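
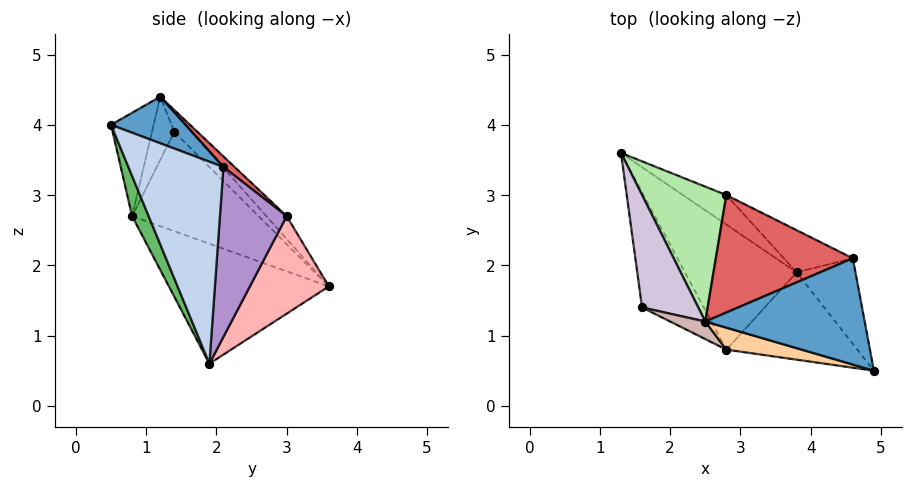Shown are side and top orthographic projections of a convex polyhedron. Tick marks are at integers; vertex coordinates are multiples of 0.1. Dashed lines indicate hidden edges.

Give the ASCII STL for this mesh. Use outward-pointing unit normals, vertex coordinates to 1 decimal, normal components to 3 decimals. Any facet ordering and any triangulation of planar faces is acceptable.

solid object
 facet normal 0.259 0.381 0.887
  outer loop
   vertex 4.6 2.1 3.4
   vertex 2.5 1.2 4.4
   vertex 4.9 0.5 4.0
  endloop
 endfacet
 facet normal 0.957 0.075 -0.279
  outer loop
   vertex 4.6 2.1 3.4
   vertex 4.9 0.5 4.0
   vertex 3.8 1.9 0.6
  endloop
 endfacet
 facet normal -0.618 -0.536 -0.575
  outer loop
   vertex 2.8 0.8 2.7
   vertex 1.3 3.6 1.7
   vertex 3.8 1.9 0.6
  endloop
 endfacet
 facet normal -0.248 -0.952 0.180
  outer loop
   vertex 2.8 0.8 2.7
   vertex 4.9 0.5 4.0
   vertex 2.5 1.2 4.4
  endloop
 endfacet
 facet normal 0.126 -0.902 -0.412
  outer loop
   vertex 2.8 0.8 2.7
   vertex 3.8 1.9 0.6
   vertex 4.9 0.5 4.0
  endloop
 endfacet
 facet normal -0.189 0.691 0.698
  outer loop
   vertex 2.8 3.0 2.7
   vertex 1.3 3.6 1.7
   vertex 2.5 1.2 4.4
  endloop
 endfacet
 facet normal 0.056 0.681 0.731
  outer loop
   vertex 2.8 3.0 2.7
   vertex 2.5 1.2 4.4
   vertex 4.6 2.1 3.4
  endloop
 endfacet
 facet normal 0.483 0.849 -0.215
  outer loop
   vertex 2.8 3.0 2.7
   vertex 3.8 1.9 0.6
   vertex 1.3 3.6 1.7
  endloop
 endfacet
 facet normal 0.500 0.842 -0.203
  outer loop
   vertex 2.8 3.0 2.7
   vertex 4.6 2.1 3.4
   vertex 3.8 1.9 0.6
  endloop
 endfacet
 facet normal -0.241 0.670 0.702
  outer loop
   vertex 1.6 1.4 3.9
   vertex 2.5 1.2 4.4
   vertex 1.3 3.6 1.7
  endloop
 endfacet
 facet normal -0.714 -0.541 -0.444
  outer loop
   vertex 1.6 1.4 3.9
   vertex 1.3 3.6 1.7
   vertex 2.8 0.8 2.7
  endloop
 endfacet
 facet normal -0.302 -0.939 0.168
  outer loop
   vertex 1.6 1.4 3.9
   vertex 2.8 0.8 2.7
   vertex 2.5 1.2 4.4
  endloop
 endfacet
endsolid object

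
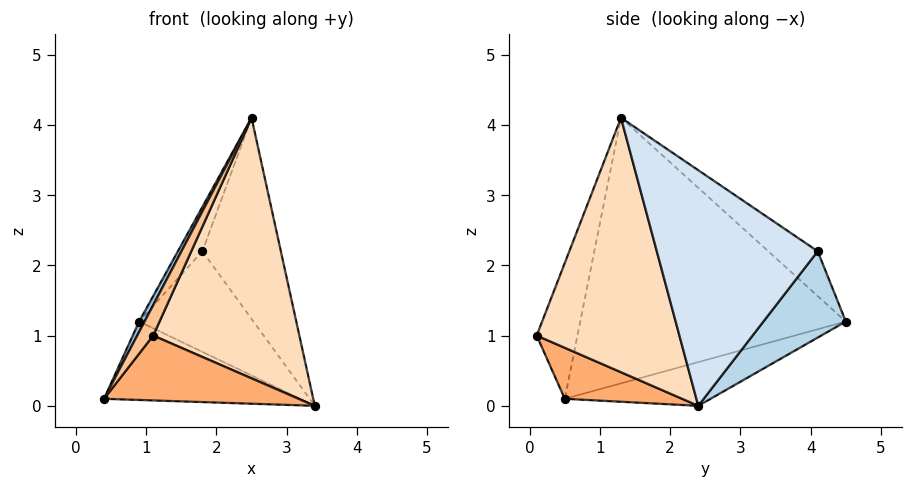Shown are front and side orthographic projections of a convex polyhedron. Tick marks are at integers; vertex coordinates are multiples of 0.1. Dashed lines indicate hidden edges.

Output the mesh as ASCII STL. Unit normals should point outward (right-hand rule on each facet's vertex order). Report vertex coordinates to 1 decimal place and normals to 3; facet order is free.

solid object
 facet normal -0.211 0.284 -0.935
  outer loop
   vertex 0.9 4.5 1.2
   vertex 3.4 2.4 0.0
   vertex 0.4 0.5 0.1
  endloop
 endfacet
 facet normal -0.884 -0.018 0.468
  outer loop
   vertex 2.5 1.3 4.1
   vertex 0.9 4.5 1.2
   vertex 0.4 0.5 0.1
  endloop
 endfacet
 facet normal 0.573 0.795 -0.198
  outer loop
   vertex 1.8 4.1 2.2
   vertex 3.4 2.4 0.0
   vertex 0.9 4.5 1.2
  endloop
 endfacet
 facet normal 0.857 0.418 0.300
  outer loop
   vertex 1.8 4.1 2.2
   vertex 2.5 1.3 4.1
   vertex 3.4 2.4 0.0
  endloop
 endfacet
 facet normal -0.639 0.316 0.701
  outer loop
   vertex 1.8 4.1 2.2
   vertex 0.9 4.5 1.2
   vertex 2.5 1.3 4.1
  endloop
 endfacet
 facet normal 0.407 -0.675 -0.616
  outer loop
   vertex 1.1 0.1 1.0
   vertex 0.4 0.5 0.1
   vertex 3.4 2.4 0.0
  endloop
 endfacet
 facet normal -0.812 -0.318 0.490
  outer loop
   vertex 1.1 0.1 1.0
   vertex 2.5 1.3 4.1
   vertex 0.4 0.5 0.1
  endloop
 endfacet
 facet normal 0.698 -0.715 -0.039
  outer loop
   vertex 1.1 0.1 1.0
   vertex 3.4 2.4 0.0
   vertex 2.5 1.3 4.1
  endloop
 endfacet
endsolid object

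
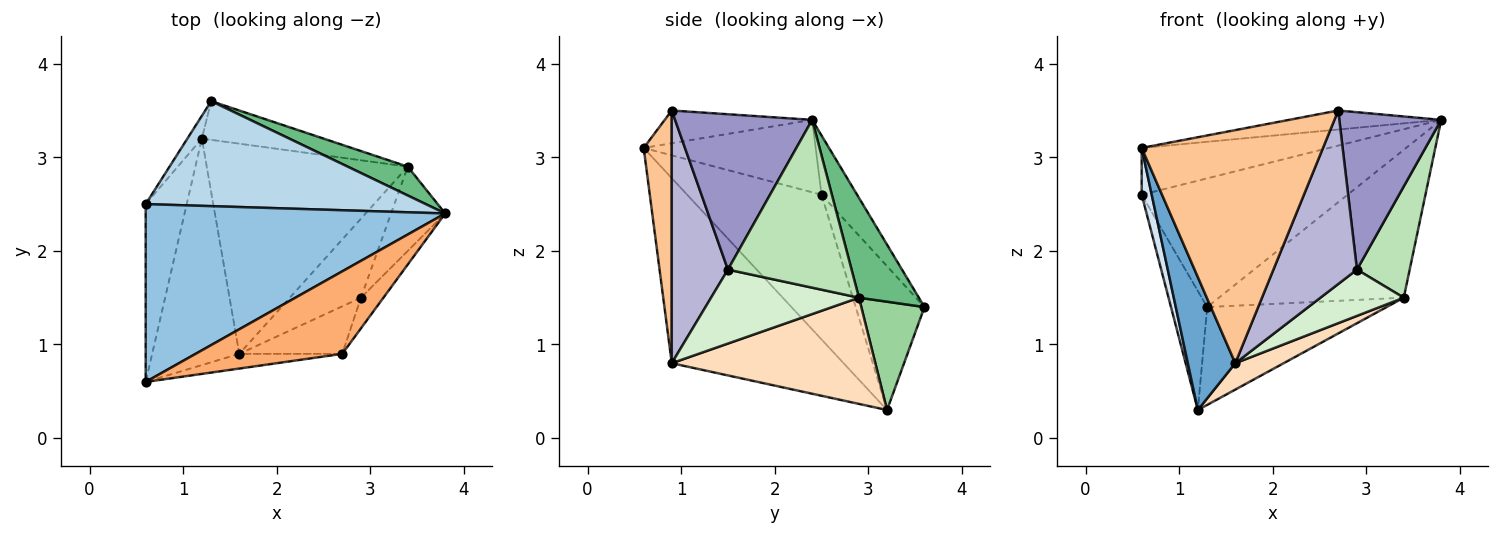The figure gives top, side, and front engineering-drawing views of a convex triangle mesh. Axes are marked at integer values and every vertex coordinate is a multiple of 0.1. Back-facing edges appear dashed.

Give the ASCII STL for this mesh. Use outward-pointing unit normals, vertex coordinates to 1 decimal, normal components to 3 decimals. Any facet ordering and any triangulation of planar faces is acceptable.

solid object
 facet normal -0.878 -0.242 -0.413
  outer loop
   vertex 1.6 0.9 0.8
   vertex 0.6 0.6 3.1
   vertex 1.2 3.2 0.3
  endloop
 endfacet
 facet normal -0.228 0.248 0.942
  outer loop
   vertex 0.6 2.5 2.6
   vertex 0.6 0.6 3.1
   vertex 3.8 2.4 3.4
  endloop
 endfacet
 facet normal -0.133 0.768 0.627
  outer loop
   vertex 0.6 2.5 2.6
   vertex 3.8 2.4 3.4
   vertex 1.3 3.6 1.4
  endloop
 endfacet
 facet normal -0.960 -0.072 -0.272
  outer loop
   vertex 0.6 2.5 2.6
   vertex 1.2 3.2 0.3
   vertex 0.6 0.6 3.1
  endloop
 endfacet
 facet normal -0.881 0.464 -0.089
  outer loop
   vertex 0.6 2.5 2.6
   vertex 1.3 3.6 1.4
   vertex 1.2 3.2 0.3
  endloop
 endfacet
 facet normal -0.213 0.219 0.952
  outer loop
   vertex 2.7 0.9 3.5
   vertex 3.8 2.4 3.4
   vertex 0.6 0.6 3.1
  endloop
 endfacet
 facet normal 0.153 -0.986 -0.062
  outer loop
   vertex 2.7 0.9 3.5
   vertex 0.6 0.6 3.1
   vertex 1.6 0.9 0.8
  endloop
 endfacet
 facet normal 0.464 -0.110 -0.879
  outer loop
   vertex 3.4 2.9 1.5
   vertex 1.6 0.9 0.8
   vertex 1.2 3.2 0.3
  endloop
 endfacet
 facet normal 0.303 0.935 0.182
  outer loop
   vertex 3.4 2.9 1.5
   vertex 1.3 3.6 1.4
   vertex 3.8 2.4 3.4
  endloop
 endfacet
 facet normal 0.311 0.884 -0.350
  outer loop
   vertex 3.4 2.9 1.5
   vertex 1.2 3.2 0.3
   vertex 1.3 3.6 1.4
  endloop
 endfacet
 facet normal 0.882 -0.376 -0.285
  outer loop
   vertex 2.9 1.5 1.8
   vertex 3.4 2.9 1.5
   vertex 3.8 2.4 3.4
  endloop
 endfacet
 facet normal 0.668 -0.376 -0.642
  outer loop
   vertex 2.9 1.5 1.8
   vertex 1.6 0.9 0.8
   vertex 3.4 2.9 1.5
  endloop
 endfacet
 facet normal 0.797 -0.592 -0.115
  outer loop
   vertex 2.9 1.5 1.8
   vertex 3.8 2.4 3.4
   vertex 2.7 0.9 3.5
  endloop
 endfacet
 facet normal 0.544 -0.809 -0.222
  outer loop
   vertex 2.9 1.5 1.8
   vertex 2.7 0.9 3.5
   vertex 1.6 0.9 0.8
  endloop
 endfacet
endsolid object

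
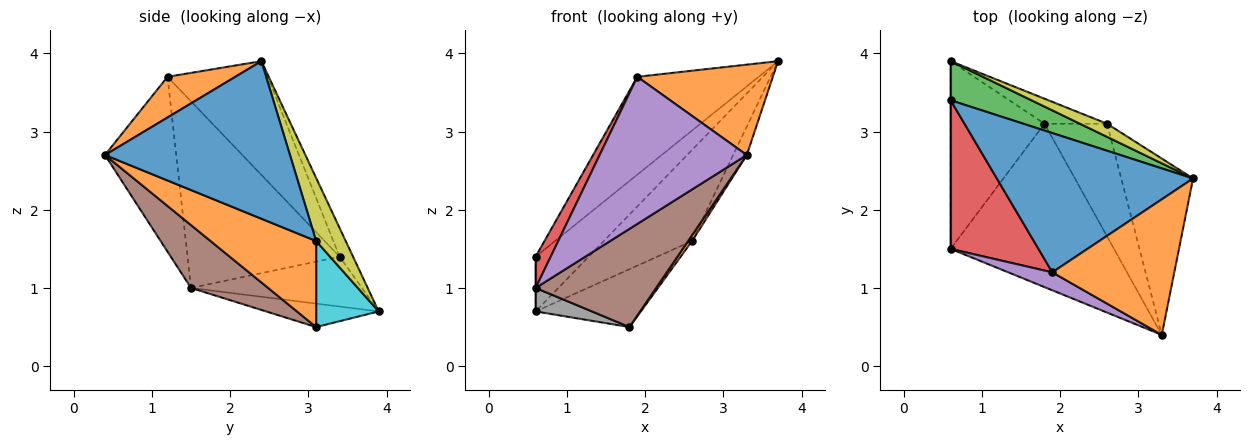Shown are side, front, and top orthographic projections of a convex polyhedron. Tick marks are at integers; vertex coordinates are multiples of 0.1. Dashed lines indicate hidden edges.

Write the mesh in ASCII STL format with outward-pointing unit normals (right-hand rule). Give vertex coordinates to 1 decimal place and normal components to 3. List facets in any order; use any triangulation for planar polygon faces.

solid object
 facet normal -0.429 0.520 0.739
  outer loop
   vertex 1.9 1.2 3.7
   vertex 3.7 2.4 3.9
   vertex 0.6 3.4 1.4
  endloop
 endfacet
 facet normal 0.267 -0.535 0.802
  outer loop
   vertex 1.9 1.2 3.7
   vertex 3.3 0.4 2.7
   vertex 3.7 2.4 3.9
  endloop
 endfacet
 facet normal -0.202 0.797 0.569
  outer loop
   vertex 0.6 3.9 0.7
   vertex 0.6 3.4 1.4
   vertex 3.7 2.4 3.9
  endloop
 endfacet
 facet normal -0.901 -0.089 0.424
  outer loop
   vertex 0.6 1.5 1.0
   vertex 1.9 1.2 3.7
   vertex 0.6 3.4 1.4
  endloop
 endfacet
 facet normal -0.433 -0.895 0.109
  outer loop
   vertex 0.6 1.5 1.0
   vertex 3.3 0.4 2.7
   vertex 1.9 1.2 3.7
  endloop
 endfacet
 facet normal 0.313 -0.489 -0.814
  outer loop
   vertex 0.6 1.5 1.0
   vertex 1.8 3.1 0.5
   vertex 3.3 0.4 2.7
  endloop
 endfacet
 facet normal -1.000 0.000 0.000
  outer loop
   vertex 0.6 1.5 1.0
   vertex 0.6 3.4 1.4
   vertex 0.6 3.9 0.7
  endloop
 endfacet
 facet normal -0.241 -0.120 -0.963
  outer loop
   vertex 0.6 1.5 1.0
   vertex 0.6 3.9 0.7
   vertex 1.8 3.1 0.5
  endloop
 endfacet
 facet normal 0.315 0.939 0.135
  outer loop
   vertex 2.6 3.1 1.6
   vertex 0.6 3.9 0.7
   vertex 3.7 2.4 3.9
  endloop
 endfacet
 facet normal 0.479 0.806 -0.348
  outer loop
   vertex 2.6 3.1 1.6
   vertex 1.8 3.1 0.5
   vertex 0.6 3.9 0.7
  endloop
 endfacet
 facet normal 0.908 0.067 -0.414
  outer loop
   vertex 2.6 3.1 1.6
   vertex 3.7 2.4 3.9
   vertex 3.3 0.4 2.7
  endloop
 endfacet
 facet normal 0.808 -0.030 -0.588
  outer loop
   vertex 2.6 3.1 1.6
   vertex 3.3 0.4 2.7
   vertex 1.8 3.1 0.5
  endloop
 endfacet
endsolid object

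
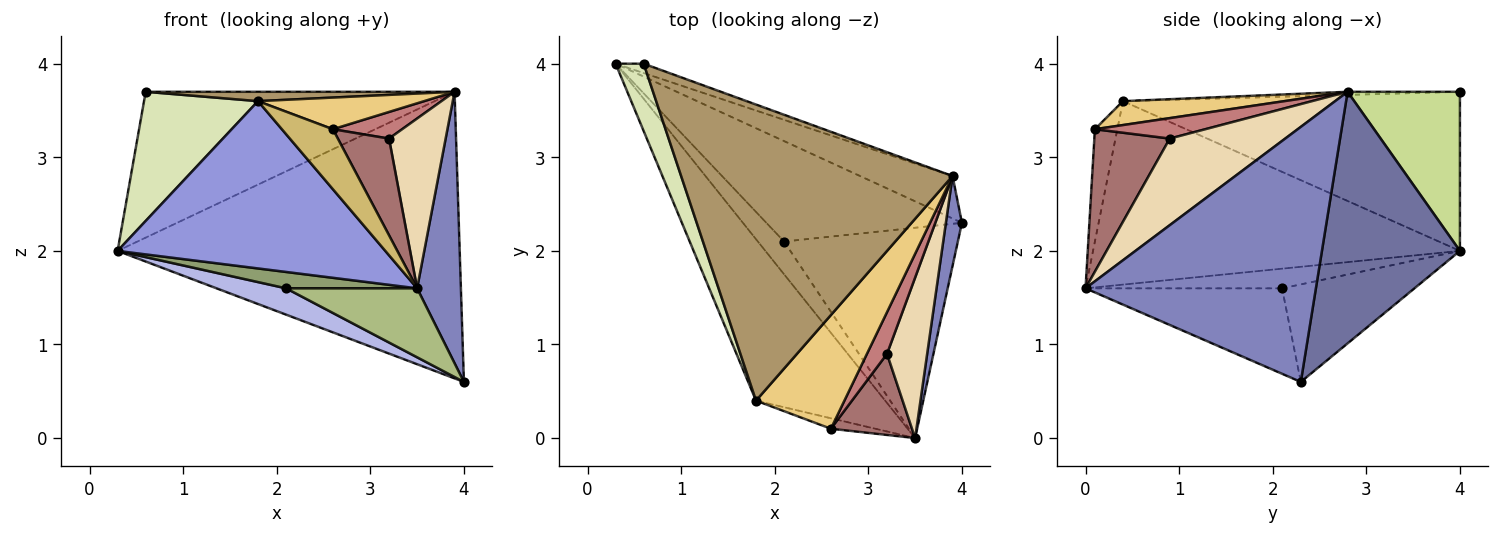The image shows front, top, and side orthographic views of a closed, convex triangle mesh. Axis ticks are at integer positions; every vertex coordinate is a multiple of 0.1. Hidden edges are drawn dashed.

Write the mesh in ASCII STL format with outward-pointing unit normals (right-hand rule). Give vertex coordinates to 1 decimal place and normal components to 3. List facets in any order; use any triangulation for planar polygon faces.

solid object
 facet normal 0.371 0.919 -0.136
  outer loop
   vertex 3.9 2.8 3.7
   vertex 4.0 2.3 0.6
   vertex 0.3 4.0 2.0
  endloop
 endfacet
 facet normal 0.981 -0.186 0.062
  outer loop
   vertex 3.9 2.8 3.7
   vertex 3.5 0.0 1.6
   vertex 4.0 2.3 0.6
  endloop
 endfacet
 facet normal -0.702 -0.512 -0.494
  outer loop
   vertex 1.8 0.4 3.6
   vertex 0.3 4.0 2.0
   vertex 3.5 0.0 1.6
  endloop
 endfacet
 facet normal -0.435 -0.228 -0.871
  outer loop
   vertex 2.1 2.1 1.6
   vertex 0.3 4.0 2.0
   vertex 4.0 2.3 0.6
  endloop
 endfacet
 facet normal -0.557 -0.371 -0.743
  outer loop
   vertex 2.1 2.1 1.6
   vertex 3.5 0.0 1.6
   vertex 0.3 4.0 2.0
  endloop
 endfacet
 facet normal -0.423 -0.282 -0.861
  outer loop
   vertex 2.1 2.1 1.6
   vertex 4.0 2.3 0.6
   vertex 3.5 0.0 1.6
  endloop
 endfacet
 facet normal 0.341 0.938 -0.060
  outer loop
   vertex 0.6 4.0 3.7
   vertex 3.9 2.8 3.7
   vertex 0.3 4.0 2.0
  endloop
 endfacet
 facet normal -0.934 -0.316 0.165
  outer loop
   vertex 0.6 4.0 3.7
   vertex 0.3 4.0 2.0
   vertex 1.8 0.4 3.6
  endloop
 endfacet
 facet normal -0.011 -0.032 0.999
  outer loop
   vertex 0.6 4.0 3.7
   vertex 1.8 0.4 3.6
   vertex 3.9 2.8 3.7
  endloop
 endfacet
 facet normal -0.398 -0.904 -0.158
  outer loop
   vertex 2.6 0.1 3.3
   vertex 1.8 0.4 3.6
   vertex 3.5 0.0 1.6
  endloop
 endfacet
 facet normal 0.252 -0.260 0.932
  outer loop
   vertex 2.6 0.1 3.3
   vertex 3.9 2.8 3.7
   vertex 1.8 0.4 3.6
  endloop
 endfacet
 facet normal 0.829 -0.406 0.384
  outer loop
   vertex 3.2 0.9 3.2
   vertex 3.5 0.0 1.6
   vertex 3.9 2.8 3.7
  endloop
 endfacet
 facet normal 0.748 -0.508 0.426
  outer loop
   vertex 3.2 0.9 3.2
   vertex 2.6 0.1 3.3
   vertex 3.5 0.0 1.6
  endloop
 endfacet
 facet normal 0.651 -0.408 0.640
  outer loop
   vertex 3.2 0.9 3.2
   vertex 3.9 2.8 3.7
   vertex 2.6 0.1 3.3
  endloop
 endfacet
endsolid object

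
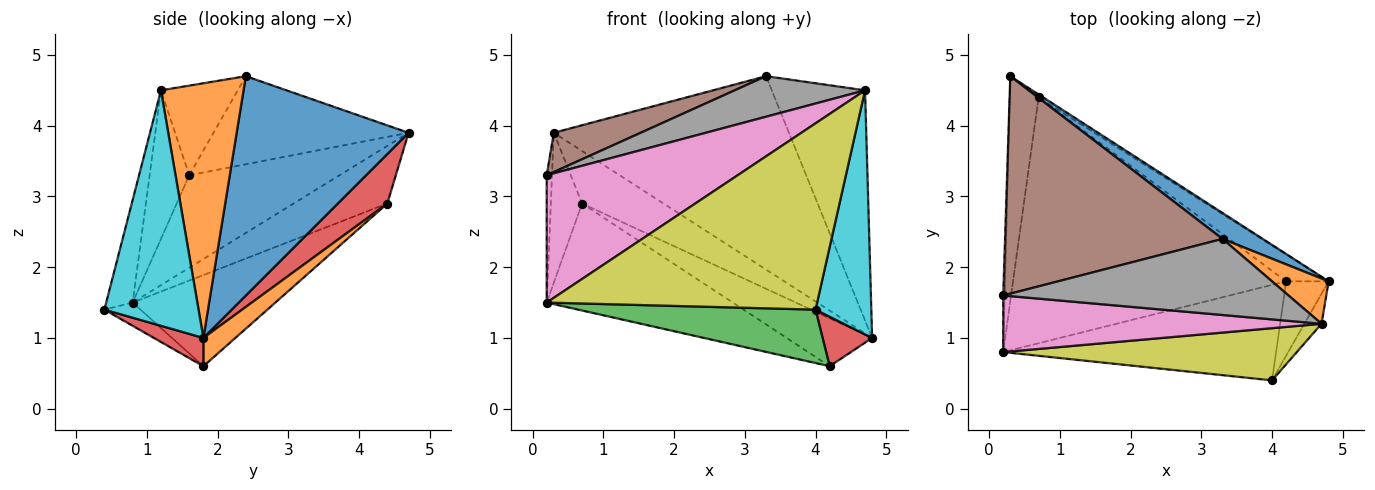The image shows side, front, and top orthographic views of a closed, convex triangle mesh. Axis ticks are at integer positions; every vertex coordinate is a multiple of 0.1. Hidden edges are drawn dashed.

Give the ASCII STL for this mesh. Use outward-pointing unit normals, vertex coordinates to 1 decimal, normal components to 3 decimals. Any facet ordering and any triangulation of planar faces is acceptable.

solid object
 facet normal 0.587 0.803 0.108
  outer loop
   vertex 3.3 2.4 4.7
   vertex 4.8 1.8 1.0
   vertex 0.3 4.7 3.9
  endloop
 endfacet
 facet normal 0.656 0.741 0.146
  outer loop
   vertex 4.7 1.2 4.5
   vertex 4.8 1.8 1.0
   vertex 3.3 2.4 4.7
  endloop
 endfacet
 facet normal -0.857 0.286 -0.429
  outer loop
   vertex 0.7 4.4 2.9
   vertex 0.2 0.8 1.5
   vertex 0.3 4.7 3.9
  endloop
 endfacet
 facet normal 0.519 0.854 -0.049
  outer loop
   vertex 0.7 4.4 2.9
   vertex 0.3 4.7 3.9
   vertex 4.8 1.8 1.0
  endloop
 endfacet
 facet normal -0.999 0.035 -0.016
  outer loop
   vertex 0.2 1.6 3.3
   vertex 0.3 4.7 3.9
   vertex 0.2 0.8 1.5
  endloop
 endfacet
 facet normal -0.370 -0.165 0.914
  outer loop
   vertex 0.2 1.6 3.3
   vertex 3.3 2.4 4.7
   vertex 0.3 4.7 3.9
  endloop
 endfacet
 facet normal -0.186 -0.898 0.399
  outer loop
   vertex 0.2 1.6 3.3
   vertex 0.2 0.8 1.5
   vertex 4.7 1.2 4.5
  endloop
 endfacet
 facet normal -0.267 -0.453 0.850
  outer loop
   vertex 0.2 1.6 3.3
   vertex 4.7 1.2 4.5
   vertex 3.3 2.4 4.7
  endloop
 endfacet
 facet normal -0.094 -0.959 0.269
  outer loop
   vertex 4.0 0.4 1.4
   vertex 4.7 1.2 4.5
   vertex 0.2 0.8 1.5
  endloop
 endfacet
 facet normal 0.859 -0.509 -0.063
  outer loop
   vertex 4.0 0.4 1.4
   vertex 4.8 1.8 1.0
   vertex 4.7 1.2 4.5
  endloop
 endfacet
 facet normal -0.293 0.382 -0.877
  outer loop
   vertex 4.2 1.8 0.6
   vertex 0.2 0.8 1.5
   vertex 0.7 4.4 2.9
  endloop
 endfacet
 facet normal 0.310 0.829 -0.465
  outer loop
   vertex 4.2 1.8 0.6
   vertex 0.7 4.4 2.9
   vertex 4.8 1.8 1.0
  endloop
 endfacet
 facet normal -0.074 -0.487 -0.870
  outer loop
   vertex 4.2 1.8 0.6
   vertex 4.0 0.4 1.4
   vertex 0.2 0.8 1.5
  endloop
 endfacet
 facet normal 0.485 -0.485 -0.728
  outer loop
   vertex 4.2 1.8 0.6
   vertex 4.8 1.8 1.0
   vertex 4.0 0.4 1.4
  endloop
 endfacet
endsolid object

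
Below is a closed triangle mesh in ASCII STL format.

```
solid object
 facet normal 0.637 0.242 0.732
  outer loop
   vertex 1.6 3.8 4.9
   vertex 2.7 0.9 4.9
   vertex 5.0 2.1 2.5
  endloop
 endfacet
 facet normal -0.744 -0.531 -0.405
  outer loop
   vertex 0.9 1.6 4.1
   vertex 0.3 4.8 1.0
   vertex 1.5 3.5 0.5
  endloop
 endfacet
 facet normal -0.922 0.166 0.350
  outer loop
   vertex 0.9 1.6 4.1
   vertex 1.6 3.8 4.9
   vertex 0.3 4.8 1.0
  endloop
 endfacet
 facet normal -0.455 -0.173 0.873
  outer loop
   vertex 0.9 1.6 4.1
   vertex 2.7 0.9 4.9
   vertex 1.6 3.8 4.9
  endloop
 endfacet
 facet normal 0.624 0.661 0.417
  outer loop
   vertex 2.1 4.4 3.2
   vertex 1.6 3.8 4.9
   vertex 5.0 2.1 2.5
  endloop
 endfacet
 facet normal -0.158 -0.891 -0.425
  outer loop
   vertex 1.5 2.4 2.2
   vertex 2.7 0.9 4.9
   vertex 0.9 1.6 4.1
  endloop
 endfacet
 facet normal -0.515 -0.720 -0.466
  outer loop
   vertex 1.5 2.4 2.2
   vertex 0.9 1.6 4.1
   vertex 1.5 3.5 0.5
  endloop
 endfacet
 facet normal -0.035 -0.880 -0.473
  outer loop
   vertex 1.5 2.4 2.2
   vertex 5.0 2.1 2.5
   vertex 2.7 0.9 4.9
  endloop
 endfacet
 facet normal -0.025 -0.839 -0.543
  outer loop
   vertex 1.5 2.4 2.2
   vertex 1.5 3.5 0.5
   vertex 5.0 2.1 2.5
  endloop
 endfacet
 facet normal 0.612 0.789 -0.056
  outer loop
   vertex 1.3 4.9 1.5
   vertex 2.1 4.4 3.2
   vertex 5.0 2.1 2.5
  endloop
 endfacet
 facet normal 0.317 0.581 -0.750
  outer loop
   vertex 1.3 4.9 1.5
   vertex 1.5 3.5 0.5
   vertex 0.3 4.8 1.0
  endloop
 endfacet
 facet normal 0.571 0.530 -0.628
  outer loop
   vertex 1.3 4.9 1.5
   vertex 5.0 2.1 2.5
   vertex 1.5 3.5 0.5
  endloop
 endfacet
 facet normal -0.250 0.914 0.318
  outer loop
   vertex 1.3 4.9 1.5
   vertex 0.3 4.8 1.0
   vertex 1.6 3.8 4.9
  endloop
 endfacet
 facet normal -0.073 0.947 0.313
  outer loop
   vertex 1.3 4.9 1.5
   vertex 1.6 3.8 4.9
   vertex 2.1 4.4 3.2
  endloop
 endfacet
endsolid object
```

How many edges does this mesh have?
21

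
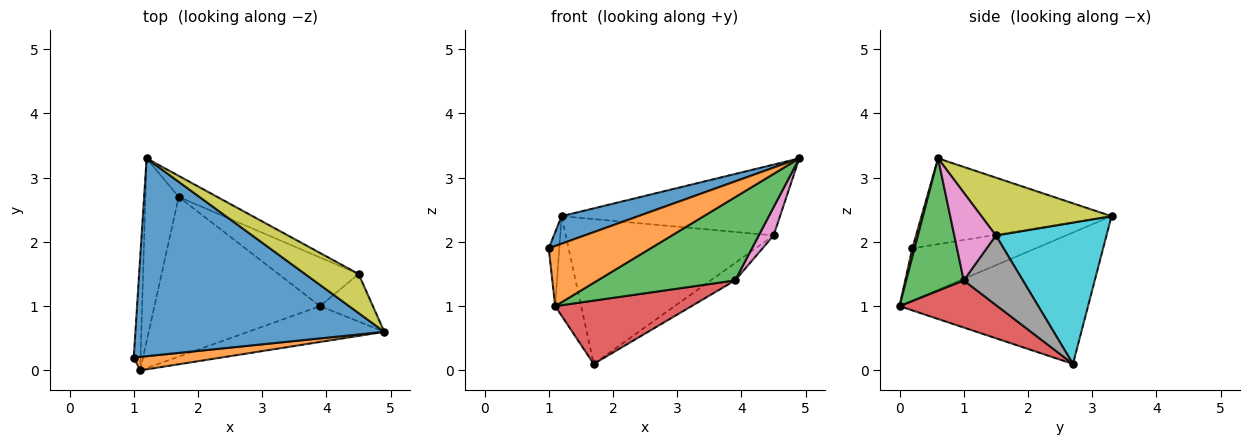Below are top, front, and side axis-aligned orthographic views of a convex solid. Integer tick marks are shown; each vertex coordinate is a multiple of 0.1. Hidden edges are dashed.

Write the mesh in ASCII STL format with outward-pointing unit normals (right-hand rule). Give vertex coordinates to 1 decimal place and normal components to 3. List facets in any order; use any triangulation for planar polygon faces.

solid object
 facet normal -0.323 -0.130 0.937
  outer loop
   vertex 1.2 3.3 2.4
   vertex 1.0 0.2 1.9
   vertex 4.9 0.6 3.3
  endloop
 endfacet
 facet normal 0.021 -0.975 0.219
  outer loop
   vertex 1.1 0.0 1.0
   vertex 4.9 0.6 3.3
   vertex 1.0 0.2 1.9
  endloop
 endfacet
 facet normal 0.359 -0.857 -0.369
  outer loop
   vertex 1.1 0.0 1.0
   vertex 3.9 1.0 1.4
   vertex 4.9 0.6 3.3
  endloop
 endfacet
 facet normal 0.256 -0.356 -0.899
  outer loop
   vertex 1.1 0.0 1.0
   vertex 1.7 2.7 0.1
   vertex 3.9 1.0 1.4
  endloop
 endfacet
 facet normal -0.988 0.084 -0.129
  outer loop
   vertex 1.1 0.0 1.0
   vertex 1.0 0.2 1.9
   vertex 1.2 3.3 2.4
  endloop
 endfacet
 facet normal -0.961 0.132 -0.243
  outer loop
   vertex 1.1 0.0 1.0
   vertex 1.2 3.3 2.4
   vertex 1.7 2.7 0.1
  endloop
 endfacet
 facet normal 0.819 -0.293 -0.493
  outer loop
   vertex 4.5 1.5 2.1
   vertex 4.9 0.6 3.3
   vertex 3.9 1.0 1.4
  endloop
 endfacet
 facet normal 0.633 0.261 -0.729
  outer loop
   vertex 4.5 1.5 2.1
   vertex 3.9 1.0 1.4
   vertex 1.7 2.7 0.1
  endloop
 endfacet
 facet normal 0.462 0.776 0.428
  outer loop
   vertex 4.5 1.5 2.1
   vertex 1.2 3.3 2.4
   vertex 4.9 0.6 3.3
  endloop
 endfacet
 facet normal 0.466 0.876 -0.127
  outer loop
   vertex 4.5 1.5 2.1
   vertex 1.7 2.7 0.1
   vertex 1.2 3.3 2.4
  endloop
 endfacet
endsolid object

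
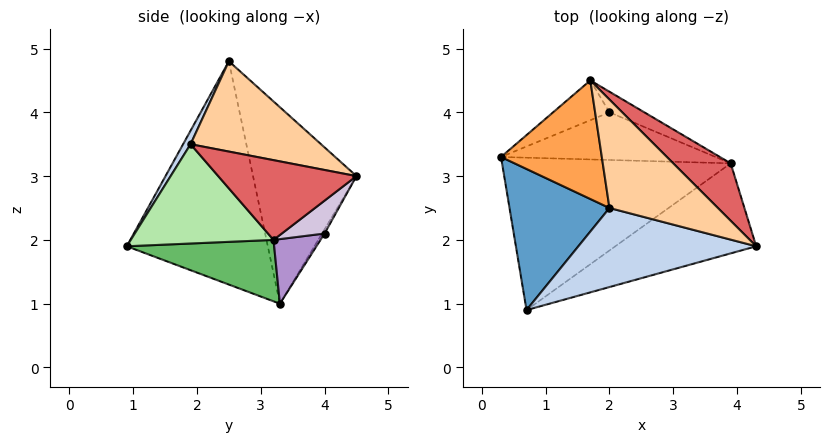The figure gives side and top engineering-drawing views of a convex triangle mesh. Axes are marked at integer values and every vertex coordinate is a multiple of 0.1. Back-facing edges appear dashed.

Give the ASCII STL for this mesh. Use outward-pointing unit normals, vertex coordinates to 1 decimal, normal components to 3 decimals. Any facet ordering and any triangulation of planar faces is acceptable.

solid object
 facet normal -0.913 0.001 0.409
  outer loop
   vertex 2.0 2.5 4.8
   vertex 0.3 3.3 1.0
   vertex 0.7 0.9 1.9
  endloop
 endfacet
 facet normal 0.036 -0.882 0.470
  outer loop
   vertex 2.0 2.5 4.8
   vertex 0.7 0.9 1.9
   vertex 4.3 1.9 3.5
  endloop
 endfacet
 facet normal -0.857 0.267 0.440
  outer loop
   vertex 1.7 4.5 3.0
   vertex 0.3 3.3 1.0
   vertex 2.0 2.5 4.8
  endloop
 endfacet
 facet normal 0.503 0.619 0.604
  outer loop
   vertex 1.7 4.5 3.0
   vertex 2.0 2.5 4.8
   vertex 4.3 1.9 3.5
  endloop
 endfacet
 facet normal 0.247 -0.304 -0.920
  outer loop
   vertex 3.9 3.2 2.0
   vertex 0.7 0.9 1.9
   vertex 0.3 3.3 1.0
  endloop
 endfacet
 facet normal 0.457 -0.608 -0.649
  outer loop
   vertex 3.9 3.2 2.0
   vertex 4.3 1.9 3.5
   vertex 0.7 0.9 1.9
  endloop
 endfacet
 facet normal 0.596 0.679 0.429
  outer loop
   vertex 3.9 3.2 2.0
   vertex 1.7 4.5 3.0
   vertex 4.3 1.9 3.5
  endloop
 endfacet
 facet normal -0.037 0.868 -0.495
  outer loop
   vertex 2.0 4.0 2.1
   vertex 0.3 3.3 1.0
   vertex 1.7 4.5 3.0
  endloop
 endfacet
 facet normal 0.225 0.627 -0.746
  outer loop
   vertex 2.0 4.0 2.1
   vertex 3.9 3.2 2.0
   vertex 0.3 3.3 1.0
  endloop
 endfacet
 facet normal 0.345 0.865 -0.365
  outer loop
   vertex 2.0 4.0 2.1
   vertex 1.7 4.5 3.0
   vertex 3.9 3.2 2.0
  endloop
 endfacet
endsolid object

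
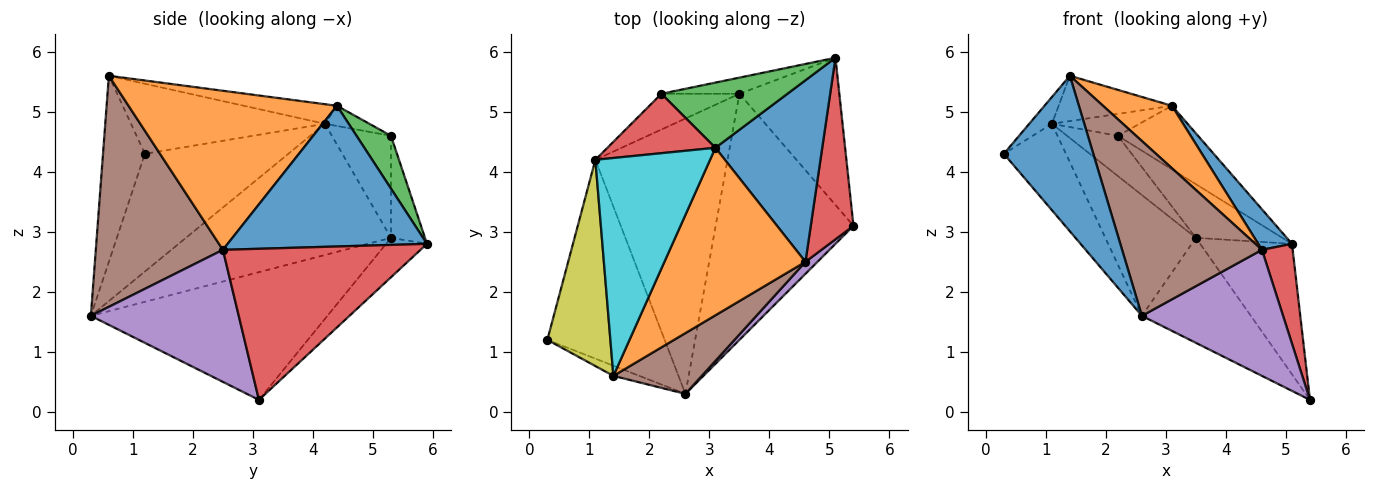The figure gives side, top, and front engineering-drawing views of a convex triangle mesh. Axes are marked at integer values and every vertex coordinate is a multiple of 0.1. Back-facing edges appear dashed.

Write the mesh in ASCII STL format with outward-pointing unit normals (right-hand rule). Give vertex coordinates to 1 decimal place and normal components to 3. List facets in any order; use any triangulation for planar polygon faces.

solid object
 facet normal -0.423 -0.904 -0.059
  outer loop
   vertex 2.6 0.3 1.6
   vertex 1.4 0.6 5.6
   vertex 0.3 1.2 4.3
  endloop
 endfacet
 facet normal -0.283 0.636 -0.718
  outer loop
   vertex 3.5 5.3 2.9
   vertex 5.1 5.9 2.8
   vertex 5.4 3.1 0.2
  endloop
 endfacet
 facet normal -0.649 0.299 -0.700
  outer loop
   vertex 3.5 5.3 2.9
   vertex 5.4 3.1 0.2
   vertex 2.6 0.3 1.6
  endloop
 endfacet
 facet normal 0.952 -0.148 0.269
  outer loop
   vertex 4.6 2.5 2.7
   vertex 5.4 3.1 0.2
   vertex 5.1 5.9 2.8
  endloop
 endfacet
 facet normal 0.722 -0.689 0.066
  outer loop
   vertex 4.6 2.5 2.7
   vertex 2.6 0.3 1.6
   vertex 5.4 3.1 0.2
  endloop
 endfacet
 facet normal 0.651 -0.717 0.249
  outer loop
   vertex 4.6 2.5 2.7
   vertex 1.4 0.6 5.6
   vertex 2.6 0.3 1.6
  endloop
 endfacet
 facet normal -0.677 0.293 -0.675
  outer loop
   vertex 1.1 4.2 4.8
   vertex 2.6 0.3 1.6
   vertex 0.3 1.2 4.3
  endloop
 endfacet
 facet normal -0.673 0.297 -0.678
  outer loop
   vertex 1.1 4.2 4.8
   vertex 3.5 5.3 2.9
   vertex 2.6 0.3 1.6
  endloop
 endfacet
 facet normal -0.741 0.086 0.666
  outer loop
   vertex 1.1 4.2 4.8
   vertex 0.3 1.2 4.3
   vertex 1.4 0.6 5.6
  endloop
 endfacet
 facet normal -0.165 0.201 0.966
  outer loop
   vertex 3.1 4.4 5.1
   vertex 1.1 4.2 4.8
   vertex 1.4 0.6 5.6
  endloop
 endfacet
 facet normal 0.789 -0.134 0.599
  outer loop
   vertex 3.1 4.4 5.1
   vertex 4.6 2.5 2.7
   vertex 5.1 5.9 2.8
  endloop
 endfacet
 facet normal 0.726 -0.240 0.644
  outer loop
   vertex 3.1 4.4 5.1
   vertex 1.4 0.6 5.6
   vertex 4.6 2.5 2.7
  endloop
 endfacet
 facet normal 0.287 0.669 0.686
  outer loop
   vertex 2.2 5.3 4.6
   vertex 3.1 4.4 5.1
   vertex 5.1 5.9 2.8
  endloop
 endfacet
 facet normal -0.173 0.341 0.924
  outer loop
   vertex 2.2 5.3 4.6
   vertex 1.1 4.2 4.8
   vertex 3.1 4.4 5.1
  endloop
 endfacet
 facet normal -0.353 0.896 -0.270
  outer loop
   vertex 2.2 5.3 4.6
   vertex 5.1 5.9 2.8
   vertex 3.5 5.3 2.9
  endloop
 endfacet
 facet normal -0.656 0.565 -0.501
  outer loop
   vertex 2.2 5.3 4.6
   vertex 3.5 5.3 2.9
   vertex 1.1 4.2 4.8
  endloop
 endfacet
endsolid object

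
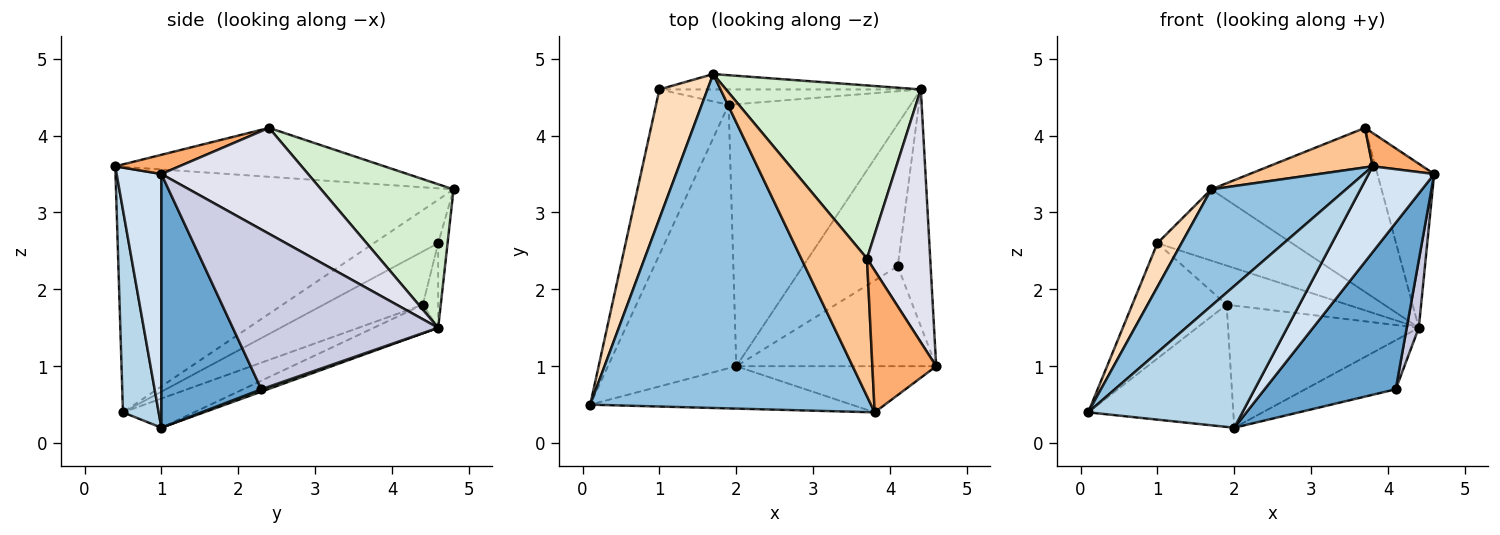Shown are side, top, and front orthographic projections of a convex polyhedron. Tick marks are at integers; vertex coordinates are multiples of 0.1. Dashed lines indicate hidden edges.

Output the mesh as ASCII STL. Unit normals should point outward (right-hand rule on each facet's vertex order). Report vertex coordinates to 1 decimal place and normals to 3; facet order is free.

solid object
 facet normal 0.547 -0.718 -0.431
  outer loop
   vertex 4.1 2.3 0.7
   vertex 4.6 1.0 3.5
   vertex 2.0 1.0 0.2
  endloop
 endfacet
 facet normal -0.637 -0.254 0.728
  outer loop
   vertex 3.8 0.4 3.6
   vertex 1.7 4.8 3.3
   vertex 0.1 0.5 0.4
  endloop
 endfacet
 facet normal 0.217 -0.935 -0.280
  outer loop
   vertex 3.8 0.4 3.6
   vertex 0.1 0.5 0.4
   vertex 2.0 1.0 0.2
  endloop
 endfacet
 facet normal 0.515 -0.755 -0.406
  outer loop
   vertex 3.8 0.4 3.6
   vertex 2.0 1.0 0.2
   vertex 4.6 1.0 3.5
  endloop
 endfacet
 facet normal -0.202 0.412 -0.888
  outer loop
   vertex 1.9 4.4 1.8
   vertex 2.0 1.0 0.2
   vertex 0.1 0.5 0.4
  endloop
 endfacet
 facet normal 0.281 -0.219 0.934
  outer loop
   vertex 3.7 2.4 4.1
   vertex 3.8 0.4 3.6
   vertex 4.6 1.0 3.5
  endloop
 endfacet
 facet normal -0.582 -0.224 0.782
  outer loop
   vertex 3.7 2.4 4.1
   vertex 1.7 4.8 3.3
   vertex 3.8 0.4 3.6
  endloop
 endfacet
 facet normal -0.650 -0.243 0.720
  outer loop
   vertex 1.0 4.6 2.6
   vertex 0.1 0.5 0.4
   vertex 1.7 4.8 3.3
  endloop
 endfacet
 facet normal -0.516 0.490 -0.703
  outer loop
   vertex 1.0 4.6 2.6
   vertex 1.9 4.4 1.8
   vertex 0.1 0.5 0.4
  endloop
 endfacet
 facet normal 0.023 0.326 -0.945
  outer loop
   vertex 4.4 4.6 1.5
   vertex 4.1 2.3 0.7
   vertex 2.0 1.0 0.2
  endloop
 endfacet
 facet normal -0.141 0.418 -0.897
  outer loop
   vertex 4.4 4.6 1.5
   vertex 2.0 1.0 0.2
   vertex 1.9 4.4 1.8
  endloop
 endfacet
 facet normal 0.472 0.606 0.640
  outer loop
   vertex 4.4 4.6 1.5
   vertex 1.7 4.8 3.3
   vertex 3.7 2.4 4.1
  endloop
 endfacet
 facet normal -0.068 0.975 -0.211
  outer loop
   vertex 4.4 4.6 1.5
   vertex 1.0 4.6 2.6
   vertex 1.7 4.8 3.3
  endloop
 endfacet
 facet normal -0.118 0.924 -0.363
  outer loop
   vertex 4.4 4.6 1.5
   vertex 1.9 4.4 1.8
   vertex 1.0 4.6 2.6
  endloop
 endfacet
 facet normal 0.978 -0.058 -0.201
  outer loop
   vertex 4.4 4.6 1.5
   vertex 4.6 1.0 3.5
   vertex 4.1 2.3 0.7
  endloop
 endfacet
 facet normal 0.815 0.315 0.486
  outer loop
   vertex 4.4 4.6 1.5
   vertex 3.7 2.4 4.1
   vertex 4.6 1.0 3.5
  endloop
 endfacet
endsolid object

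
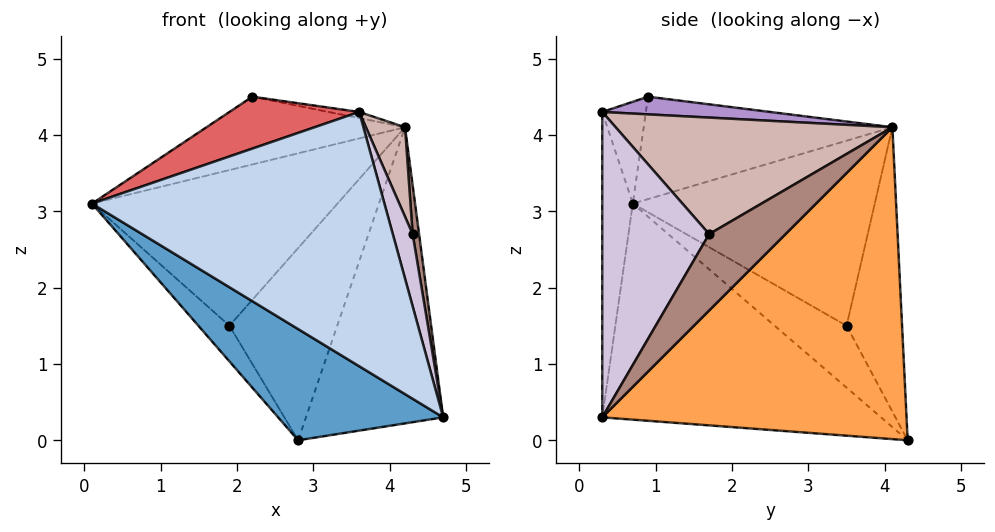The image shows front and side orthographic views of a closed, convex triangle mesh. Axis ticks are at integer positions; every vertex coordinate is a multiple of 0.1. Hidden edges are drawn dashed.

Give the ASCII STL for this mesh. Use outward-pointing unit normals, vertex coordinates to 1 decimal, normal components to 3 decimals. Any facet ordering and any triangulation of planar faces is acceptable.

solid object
 facet normal -0.514 -0.304 -0.802
  outer loop
   vertex 2.8 4.3 0.0
   vertex 4.7 0.3 0.3
   vertex 0.1 0.7 3.1
  endloop
 endfacet
 facet normal -0.104 -0.994 -0.029
  outer loop
   vertex 3.6 0.3 4.3
   vertex 0.1 0.7 3.1
   vertex 4.7 0.3 0.3
  endloop
 endfacet
 facet normal 0.875 0.395 -0.280
  outer loop
   vertex 4.2 4.1 4.1
   vertex 4.7 0.3 0.3
   vertex 2.8 4.3 0.0
  endloop
 endfacet
 facet normal -0.869 0.375 -0.322
  outer loop
   vertex 1.9 3.5 1.5
   vertex 2.8 4.3 0.0
   vertex 0.1 0.7 3.1
  endloop
 endfacet
 facet normal -0.639 0.648 0.415
  outer loop
   vertex 1.9 3.5 1.5
   vertex 0.1 0.7 3.1
   vertex 4.2 4.1 4.1
  endloop
 endfacet
 facet normal -0.449 0.872 0.196
  outer loop
   vertex 1.9 3.5 1.5
   vertex 4.2 4.1 4.1
   vertex 2.8 4.3 0.0
  endloop
 endfacet
 facet normal -0.272 -0.808 0.523
  outer loop
   vertex 2.2 0.9 4.5
   vertex 0.1 0.7 3.1
   vertex 3.6 0.3 4.3
  endloop
 endfacet
 facet normal -0.530 0.423 0.735
  outer loop
   vertex 2.2 0.9 4.5
   vertex 4.2 4.1 4.1
   vertex 0.1 0.7 3.1
  endloop
 endfacet
 facet normal 0.153 0.028 0.988
  outer loop
   vertex 2.2 0.9 4.5
   vertex 3.6 0.3 4.3
   vertex 4.2 4.1 4.1
  endloop
 endfacet
 facet normal 0.949 -0.176 0.261
  outer loop
   vertex 4.3 1.7 2.7
   vertex 3.6 0.3 4.3
   vertex 4.7 0.3 0.3
  endloop
 endfacet
 facet normal 0.974 -0.082 0.210
  outer loop
   vertex 4.3 1.7 2.7
   vertex 4.7 0.3 0.3
   vertex 4.2 4.1 4.1
  endloop
 endfacet
 facet normal 0.946 -0.134 0.297
  outer loop
   vertex 4.3 1.7 2.7
   vertex 4.2 4.1 4.1
   vertex 3.6 0.3 4.3
  endloop
 endfacet
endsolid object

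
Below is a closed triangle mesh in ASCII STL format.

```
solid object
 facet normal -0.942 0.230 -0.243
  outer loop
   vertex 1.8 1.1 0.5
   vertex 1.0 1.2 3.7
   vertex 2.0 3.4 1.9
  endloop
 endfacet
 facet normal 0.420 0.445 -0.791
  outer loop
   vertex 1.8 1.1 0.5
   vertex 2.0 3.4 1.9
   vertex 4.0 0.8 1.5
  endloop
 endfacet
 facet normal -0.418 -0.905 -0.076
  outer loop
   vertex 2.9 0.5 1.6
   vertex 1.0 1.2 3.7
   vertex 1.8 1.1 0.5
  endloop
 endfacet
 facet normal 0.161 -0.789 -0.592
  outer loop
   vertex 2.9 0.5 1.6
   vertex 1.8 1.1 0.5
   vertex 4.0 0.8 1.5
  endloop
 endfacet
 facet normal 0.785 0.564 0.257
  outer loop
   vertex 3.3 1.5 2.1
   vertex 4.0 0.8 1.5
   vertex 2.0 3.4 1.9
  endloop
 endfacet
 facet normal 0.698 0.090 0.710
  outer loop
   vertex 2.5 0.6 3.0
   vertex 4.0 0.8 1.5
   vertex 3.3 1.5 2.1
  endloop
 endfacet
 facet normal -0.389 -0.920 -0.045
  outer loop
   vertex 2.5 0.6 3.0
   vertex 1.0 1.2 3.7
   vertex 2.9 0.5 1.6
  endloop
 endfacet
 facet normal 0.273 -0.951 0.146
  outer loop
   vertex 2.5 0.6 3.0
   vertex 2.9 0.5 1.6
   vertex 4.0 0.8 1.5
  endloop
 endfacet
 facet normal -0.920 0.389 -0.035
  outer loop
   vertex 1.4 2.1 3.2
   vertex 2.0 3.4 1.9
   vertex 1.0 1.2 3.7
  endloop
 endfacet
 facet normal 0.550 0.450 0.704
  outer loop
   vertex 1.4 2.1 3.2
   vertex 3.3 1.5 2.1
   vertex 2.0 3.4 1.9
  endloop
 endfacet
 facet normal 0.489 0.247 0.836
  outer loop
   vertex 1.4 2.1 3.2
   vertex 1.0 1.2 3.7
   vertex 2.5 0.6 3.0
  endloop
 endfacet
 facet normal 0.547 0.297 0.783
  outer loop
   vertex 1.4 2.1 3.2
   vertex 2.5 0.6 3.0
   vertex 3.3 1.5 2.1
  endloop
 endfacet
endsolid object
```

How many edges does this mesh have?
18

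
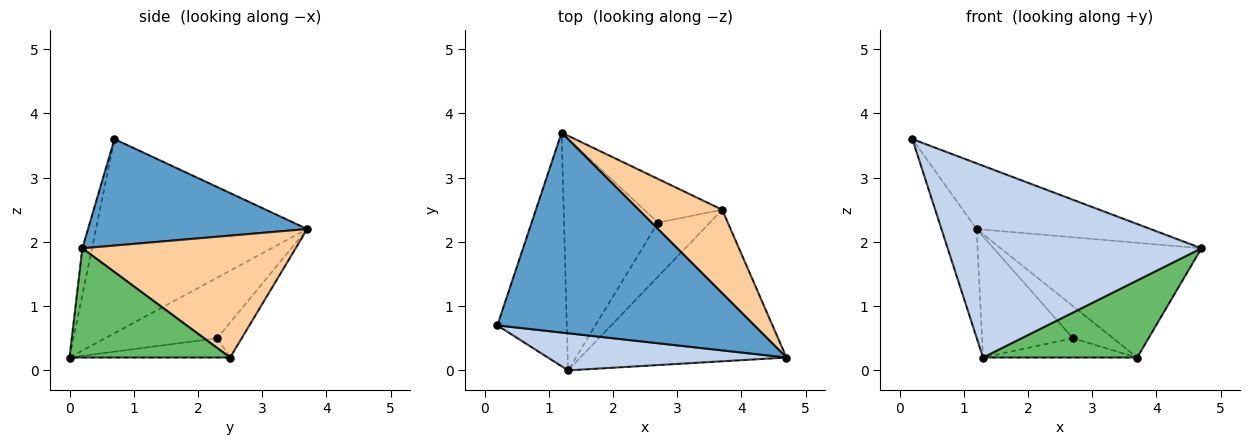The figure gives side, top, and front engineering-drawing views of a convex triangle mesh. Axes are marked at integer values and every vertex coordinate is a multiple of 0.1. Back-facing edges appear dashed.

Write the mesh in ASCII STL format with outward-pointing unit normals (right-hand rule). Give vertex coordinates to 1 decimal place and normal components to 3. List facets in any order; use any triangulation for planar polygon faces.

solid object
 facet normal 0.366 0.290 0.884
  outer loop
   vertex 1.2 3.7 2.2
   vertex 0.2 0.7 3.6
   vertex 4.7 0.2 1.9
  endloop
 endfacet
 facet normal -0.037 -0.981 0.190
  outer loop
   vertex 1.3 0.0 0.2
   vertex 4.7 0.2 1.9
   vertex 0.2 0.7 3.6
  endloop
 endfacet
 facet normal -0.930 0.155 -0.333
  outer loop
   vertex 1.3 0.0 0.2
   vertex 0.2 0.7 3.6
   vertex 1.2 3.7 2.2
  endloop
 endfacet
 facet normal 0.652 0.613 0.446
  outer loop
   vertex 3.7 2.5 0.2
   vertex 1.2 3.7 2.2
   vertex 4.7 0.2 1.9
  endloop
 endfacet
 facet normal 0.427 -0.410 -0.806
  outer loop
   vertex 3.7 2.5 0.2
   vertex 4.7 0.2 1.9
   vertex 1.3 0.0 0.2
  endloop
 endfacet
 facet normal -0.496 0.402 -0.769
  outer loop
   vertex 2.7 2.3 0.5
   vertex 1.3 0.0 0.2
   vertex 1.2 3.7 2.2
  endloop
 endfacet
 facet normal -0.339 0.557 -0.758
  outer loop
   vertex 2.7 2.3 0.5
   vertex 1.2 3.7 2.2
   vertex 3.7 2.5 0.2
  endloop
 endfacet
 facet normal -0.330 0.317 -0.889
  outer loop
   vertex 2.7 2.3 0.5
   vertex 3.7 2.5 0.2
   vertex 1.3 0.0 0.2
  endloop
 endfacet
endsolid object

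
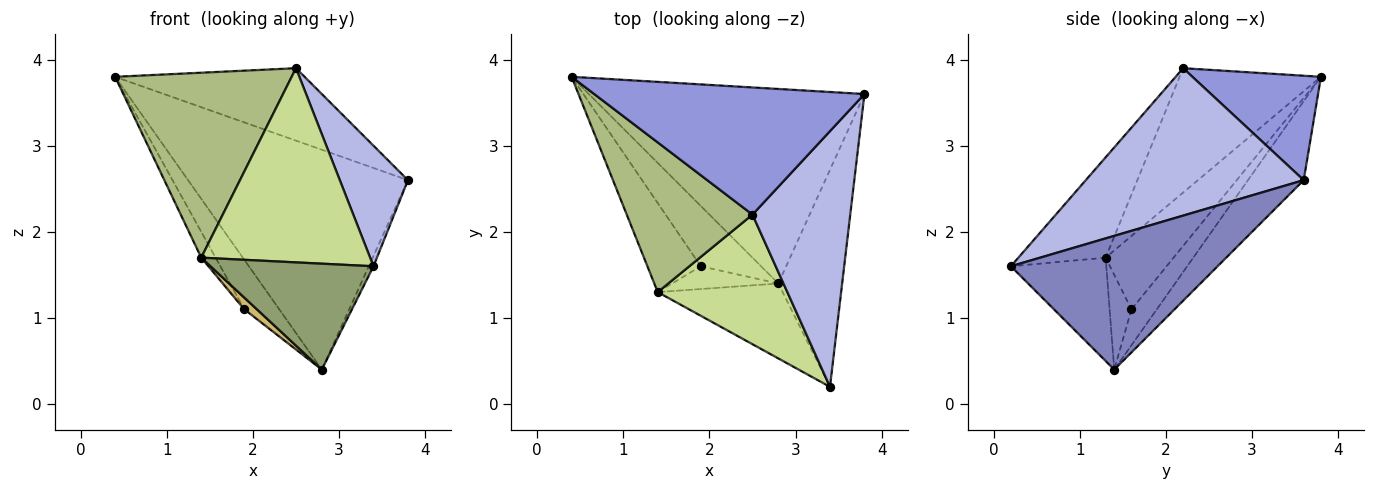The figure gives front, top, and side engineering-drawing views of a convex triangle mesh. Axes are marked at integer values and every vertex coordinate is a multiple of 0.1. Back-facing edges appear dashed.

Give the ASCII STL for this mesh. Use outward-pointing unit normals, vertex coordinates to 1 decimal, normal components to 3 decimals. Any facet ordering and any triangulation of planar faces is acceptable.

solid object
 facet normal -0.186 0.736 -0.651
  outer loop
   vertex 2.8 1.4 0.4
   vertex 0.4 3.8 3.8
   vertex 3.8 3.6 2.6
  endloop
 endfacet
 facet normal 0.902 0.021 -0.431
  outer loop
   vertex 2.8 1.4 0.4
   vertex 3.8 3.6 2.6
   vertex 3.4 0.2 1.6
  endloop
 endfacet
 facet normal 0.318 0.469 0.824
  outer loop
   vertex 2.5 2.2 3.9
   vertex 3.8 3.6 2.6
   vertex 0.4 3.8 3.8
  endloop
 endfacet
 facet normal 0.806 -0.252 0.535
  outer loop
   vertex 2.5 2.2 3.9
   vertex 3.4 0.2 1.6
   vertex 3.8 3.6 2.6
  endloop
 endfacet
 facet normal -0.431 -0.737 -0.521
  outer loop
   vertex 1.4 1.3 1.7
   vertex 2.8 1.4 0.4
   vertex 3.4 0.2 1.6
  endloop
 endfacet
 facet normal -0.528 -0.660 0.534
  outer loop
   vertex 1.4 1.3 1.7
   vertex 2.5 2.2 3.9
   vertex 0.4 3.8 3.8
  endloop
 endfacet
 facet normal -0.395 -0.764 0.510
  outer loop
   vertex 1.4 1.3 1.7
   vertex 3.4 0.2 1.6
   vertex 2.5 2.2 3.9
  endloop
 endfacet
 facet normal -0.418 0.577 -0.702
  outer loop
   vertex 1.9 1.6 1.1
   vertex 0.4 3.8 3.8
   vertex 2.8 1.4 0.4
  endloop
 endfacet
 facet normal -0.797 0.168 -0.580
  outer loop
   vertex 1.9 1.6 1.1
   vertex 1.4 1.3 1.7
   vertex 0.4 3.8 3.8
  endloop
 endfacet
 facet normal -0.622 -0.358 -0.697
  outer loop
   vertex 1.9 1.6 1.1
   vertex 2.8 1.4 0.4
   vertex 1.4 1.3 1.7
  endloop
 endfacet
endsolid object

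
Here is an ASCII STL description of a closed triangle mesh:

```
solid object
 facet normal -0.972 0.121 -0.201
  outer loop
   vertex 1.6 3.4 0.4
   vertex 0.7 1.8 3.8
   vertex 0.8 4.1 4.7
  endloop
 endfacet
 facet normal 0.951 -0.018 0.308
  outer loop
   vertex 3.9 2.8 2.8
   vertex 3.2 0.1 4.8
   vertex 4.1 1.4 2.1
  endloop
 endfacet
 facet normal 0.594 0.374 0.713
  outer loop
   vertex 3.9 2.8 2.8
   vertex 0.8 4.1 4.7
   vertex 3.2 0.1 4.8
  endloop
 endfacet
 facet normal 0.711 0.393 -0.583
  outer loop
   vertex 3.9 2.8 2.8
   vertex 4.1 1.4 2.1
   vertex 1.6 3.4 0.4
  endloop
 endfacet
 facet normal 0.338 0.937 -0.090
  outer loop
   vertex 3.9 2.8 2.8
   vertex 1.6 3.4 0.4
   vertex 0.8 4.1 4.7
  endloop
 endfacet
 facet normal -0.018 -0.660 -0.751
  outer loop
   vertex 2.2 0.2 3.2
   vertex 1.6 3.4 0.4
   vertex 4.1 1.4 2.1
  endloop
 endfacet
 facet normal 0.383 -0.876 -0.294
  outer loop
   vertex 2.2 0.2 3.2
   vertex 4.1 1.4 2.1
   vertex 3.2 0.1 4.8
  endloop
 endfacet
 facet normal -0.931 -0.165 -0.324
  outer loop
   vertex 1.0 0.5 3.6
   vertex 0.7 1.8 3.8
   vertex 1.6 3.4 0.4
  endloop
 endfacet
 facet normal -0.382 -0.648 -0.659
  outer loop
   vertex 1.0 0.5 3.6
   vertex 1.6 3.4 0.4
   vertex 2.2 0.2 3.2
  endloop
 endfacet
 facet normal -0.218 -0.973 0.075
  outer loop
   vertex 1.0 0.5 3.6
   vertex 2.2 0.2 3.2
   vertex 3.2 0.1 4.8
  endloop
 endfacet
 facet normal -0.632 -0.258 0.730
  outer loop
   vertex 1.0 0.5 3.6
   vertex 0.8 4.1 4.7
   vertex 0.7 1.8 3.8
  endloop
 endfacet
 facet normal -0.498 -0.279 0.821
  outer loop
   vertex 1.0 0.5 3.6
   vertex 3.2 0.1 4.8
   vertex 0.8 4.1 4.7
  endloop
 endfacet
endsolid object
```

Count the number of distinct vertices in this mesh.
8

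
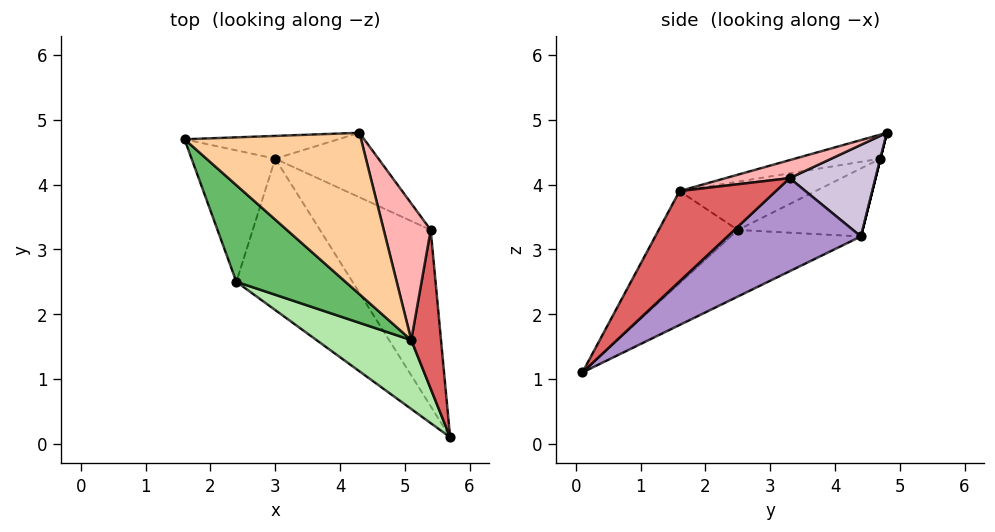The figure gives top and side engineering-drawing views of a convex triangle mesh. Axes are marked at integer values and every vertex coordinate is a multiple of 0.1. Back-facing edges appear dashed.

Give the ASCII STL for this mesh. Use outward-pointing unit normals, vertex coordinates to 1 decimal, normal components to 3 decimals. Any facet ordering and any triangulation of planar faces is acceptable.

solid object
 facet normal 0.000 0.970 -0.243
  outer loop
   vertex 3.0 4.4 3.2
   vertex 1.6 4.7 4.4
   vertex 4.3 4.8 4.8
  endloop
 endfacet
 facet normal -0.623 0.156 -0.766
  outer loop
   vertex 3.0 4.4 3.2
   vertex 2.4 2.5 3.3
   vertex 1.6 4.7 4.4
  endloop
 endfacet
 facet normal -0.494 0.111 -0.862
  outer loop
   vertex 3.0 4.4 3.2
   vertex 5.7 0.1 1.1
   vertex 2.4 2.5 3.3
  endloop
 endfacet
 facet normal -0.129 -0.298 0.946
  outer loop
   vertex 5.1 1.6 3.9
   vertex 4.3 4.8 4.8
   vertex 1.6 4.7 4.4
  endloop
 endfacet
 facet normal -0.346 -0.517 0.783
  outer loop
   vertex 5.1 1.6 3.9
   vertex 1.6 4.7 4.4
   vertex 2.4 2.5 3.3
  endloop
 endfacet
 facet normal -0.367 -0.850 0.377
  outer loop
   vertex 5.1 1.6 3.9
   vertex 2.4 2.5 3.3
   vertex 5.7 0.1 1.1
  endloop
 endfacet
 facet normal 0.930 -0.200 0.307
  outer loop
   vertex 5.4 3.3 4.1
   vertex 5.1 1.6 3.9
   vertex 5.7 0.1 1.1
  endloop
 endfacet
 facet normal 0.353 -0.171 0.920
  outer loop
   vertex 5.4 3.3 4.1
   vertex 4.3 4.8 4.8
   vertex 5.1 1.6 3.9
  endloop
 endfacet
 facet normal 0.508 0.614 -0.604
  outer loop
   vertex 5.4 3.3 4.1
   vertex 5.7 0.1 1.1
   vertex 3.0 4.4 3.2
  endloop
 endfacet
 facet normal 0.509 0.641 -0.574
  outer loop
   vertex 5.4 3.3 4.1
   vertex 3.0 4.4 3.2
   vertex 4.3 4.8 4.8
  endloop
 endfacet
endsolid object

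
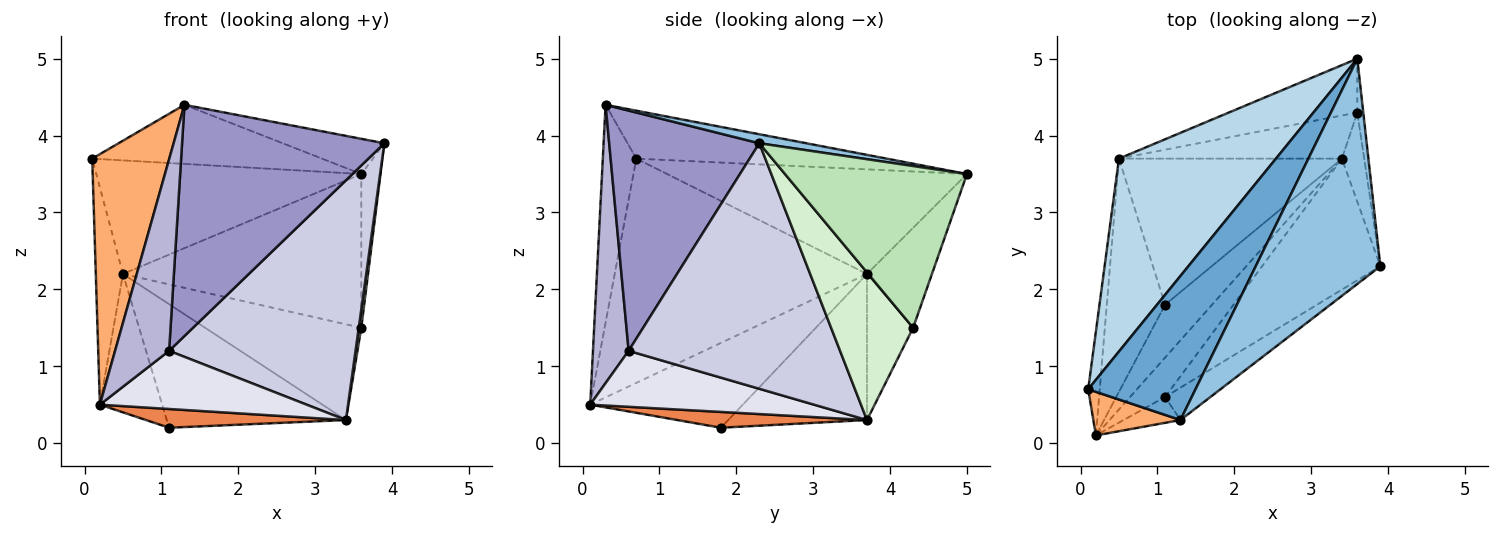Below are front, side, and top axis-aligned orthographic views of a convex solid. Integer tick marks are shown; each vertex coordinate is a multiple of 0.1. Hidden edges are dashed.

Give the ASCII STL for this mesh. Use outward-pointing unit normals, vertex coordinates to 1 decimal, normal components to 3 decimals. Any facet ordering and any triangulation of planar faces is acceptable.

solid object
 facet normal -0.382 0.351 0.855
  outer loop
   vertex 1.3 0.3 4.4
   vertex 3.6 5.0 3.5
   vertex 0.1 0.7 3.7
  endloop
 endfacet
 facet normal 0.071 0.154 0.986
  outer loop
   vertex 1.3 0.3 4.4
   vertex 3.9 2.3 3.9
   vertex 3.6 5.0 3.5
  endloop
 endfacet
 facet normal -0.498 0.440 0.747
  outer loop
   vertex 0.5 3.7 2.2
   vertex 0.1 0.7 3.7
   vertex 3.6 5.0 3.5
  endloop
 endfacet
 facet normal -0.447 0.578 -0.683
  outer loop
   vertex 0.5 3.7 2.2
   vertex 3.4 3.7 0.3
   vertex 1.1 1.8 0.2
  endloop
 endfacet
 facet normal 0.302 -0.319 -0.898
  outer loop
   vertex 0.2 0.1 0.5
   vertex 1.1 1.8 0.2
   vertex 3.4 3.7 0.3
  endloop
 endfacet
 facet normal -0.394 -0.906 0.157
  outer loop
   vertex 0.2 0.1 0.5
   vertex 1.3 0.3 4.4
   vertex 0.1 0.7 3.7
  endloop
 endfacet
 facet normal -0.993 0.107 -0.051
  outer loop
   vertex 0.2 0.1 0.5
   vertex 0.1 0.7 3.7
   vertex 0.5 3.7 2.2
  endloop
 endfacet
 facet normal -0.781 0.319 -0.537
  outer loop
   vertex 0.2 0.1 0.5
   vertex 0.5 3.7 2.2
   vertex 1.1 1.8 0.2
  endloop
 endfacet
 facet normal -0.249 0.914 -0.320
  outer loop
   vertex 3.6 4.3 1.5
   vertex 0.5 3.7 2.2
   vertex 3.6 5.0 3.5
  endloop
 endfacet
 facet normal -0.260 0.880 -0.397
  outer loop
   vertex 3.6 4.3 1.5
   vertex 3.4 3.7 0.3
   vertex 0.5 3.7 2.2
  endloop
 endfacet
 facet normal 0.994 0.105 -0.037
  outer loop
   vertex 3.6 4.3 1.5
   vertex 3.6 5.0 3.5
   vertex 3.9 2.3 3.9
  endloop
 endfacet
 facet normal 0.988 -0.031 -0.149
  outer loop
   vertex 3.6 4.3 1.5
   vertex 3.9 2.3 3.9
   vertex 3.4 3.7 0.3
  endloop
 endfacet
 facet normal 0.592 -0.798 -0.112
  outer loop
   vertex 1.1 0.6 1.2
   vertex 3.9 2.3 3.9
   vertex 1.3 0.3 4.4
  endloop
 endfacet
 facet normal 0.548 -0.829 -0.112
  outer loop
   vertex 1.1 0.6 1.2
   vertex 1.3 0.3 4.4
   vertex 0.2 0.1 0.5
  endloop
 endfacet
 facet normal 0.705 -0.622 -0.340
  outer loop
   vertex 1.1 0.6 1.2
   vertex 3.4 3.7 0.3
   vertex 3.9 2.3 3.9
  endloop
 endfacet
 facet normal 0.667 -0.616 -0.418
  outer loop
   vertex 1.1 0.6 1.2
   vertex 0.2 0.1 0.5
   vertex 3.4 3.7 0.3
  endloop
 endfacet
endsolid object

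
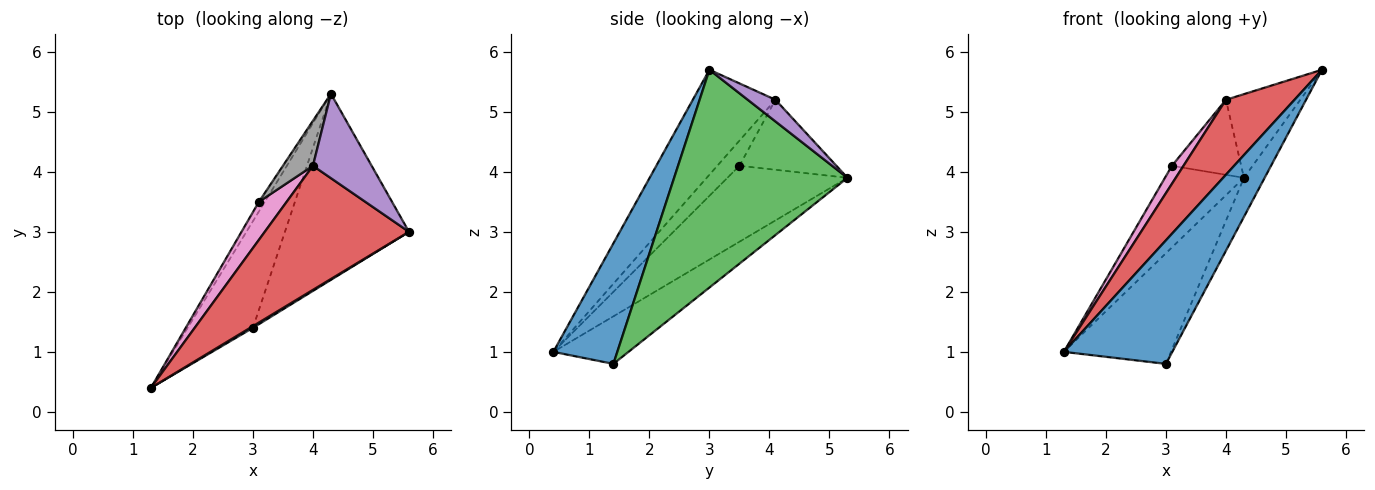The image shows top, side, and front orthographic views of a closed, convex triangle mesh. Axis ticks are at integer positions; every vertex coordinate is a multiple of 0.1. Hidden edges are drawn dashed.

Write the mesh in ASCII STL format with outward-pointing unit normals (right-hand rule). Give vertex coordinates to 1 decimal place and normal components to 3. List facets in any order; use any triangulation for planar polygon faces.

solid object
 facet normal 0.508 -0.861 0.012
  outer loop
   vertex 3.0 1.4 0.8
   vertex 5.6 3.0 5.7
   vertex 1.3 0.4 1.0
  endloop
 endfacet
 facet normal -0.451 0.643 -0.619
  outer loop
   vertex 3.0 1.4 0.8
   vertex 1.3 0.4 1.0
   vertex 4.3 5.3 3.9
  endloop
 endfacet
 facet normal 0.864 0.103 -0.492
  outer loop
   vertex 3.0 1.4 0.8
   vertex 4.3 5.3 3.9
   vertex 5.6 3.0 5.7
  endloop
 endfacet
 facet normal -0.529 -0.439 0.727
  outer loop
   vertex 4.0 4.1 5.2
   vertex 1.3 0.4 1.0
   vertex 5.6 3.0 5.7
  endloop
 endfacet
 facet normal 0.253 0.681 0.687
  outer loop
   vertex 4.0 4.1 5.2
   vertex 5.6 3.0 5.7
   vertex 4.3 5.3 3.9
  endloop
 endfacet
 facet normal -0.834 0.549 -0.065
  outer loop
   vertex 3.1 3.5 4.1
   vertex 4.3 5.3 3.9
   vertex 1.3 0.4 1.0
  endloop
 endfacet
 facet normal -0.634 -0.331 0.699
  outer loop
   vertex 3.1 3.5 4.1
   vertex 1.3 0.4 1.0
   vertex 4.0 4.1 5.2
  endloop
 endfacet
 facet normal -0.768 0.549 0.329
  outer loop
   vertex 3.1 3.5 4.1
   vertex 4.0 4.1 5.2
   vertex 4.3 5.3 3.9
  endloop
 endfacet
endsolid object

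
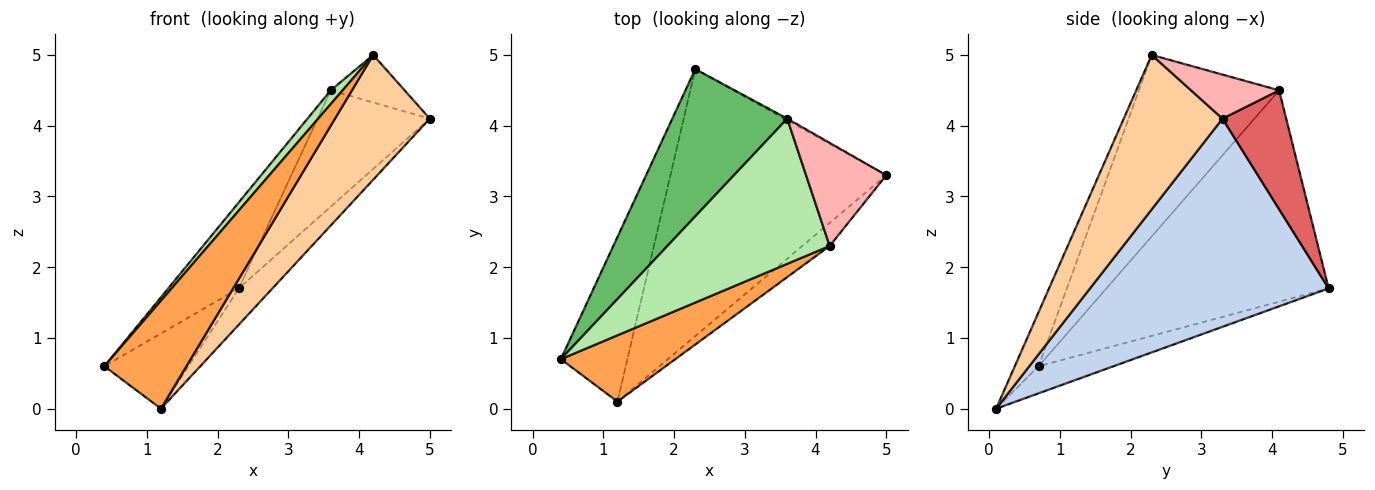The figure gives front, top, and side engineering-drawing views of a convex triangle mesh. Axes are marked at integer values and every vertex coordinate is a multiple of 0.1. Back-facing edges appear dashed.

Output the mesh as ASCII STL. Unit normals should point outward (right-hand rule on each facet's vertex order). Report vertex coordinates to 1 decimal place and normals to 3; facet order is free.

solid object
 facet normal -0.347 0.390 -0.853
  outer loop
   vertex 1.2 0.1 0.0
   vertex 0.4 0.7 0.6
   vertex 2.3 4.8 1.7
  endloop
 endfacet
 facet normal 0.691 0.097 -0.716
  outer loop
   vertex 1.2 0.1 0.0
   vertex 2.3 4.8 1.7
   vertex 5.0 3.3 4.1
  endloop
 endfacet
 facet normal -0.240 -0.827 0.508
  outer loop
   vertex 1.2 0.1 0.0
   vertex 4.2 2.3 5.0
   vertex 0.4 0.7 0.6
  endloop
 endfacet
 facet normal 0.716 -0.687 -0.127
  outer loop
   vertex 1.2 0.1 0.0
   vertex 5.0 3.3 4.1
   vertex 4.2 2.3 5.0
  endloop
 endfacet
 facet normal -0.846 0.269 0.460
  outer loop
   vertex 3.6 4.1 4.5
   vertex 2.3 4.8 1.7
   vertex 0.4 0.7 0.6
  endloop
 endfacet
 facet normal -0.744 -0.063 0.665
  outer loop
   vertex 3.6 4.1 4.5
   vertex 0.4 0.7 0.6
   vertex 4.2 2.3 5.0
  endloop
 endfacet
 facet normal 0.494 0.870 -0.012
  outer loop
   vertex 3.6 4.1 4.5
   vertex 5.0 3.3 4.1
   vertex 2.3 4.8 1.7
  endloop
 endfacet
 facet normal 0.446 0.375 0.813
  outer loop
   vertex 3.6 4.1 4.5
   vertex 4.2 2.3 5.0
   vertex 5.0 3.3 4.1
  endloop
 endfacet
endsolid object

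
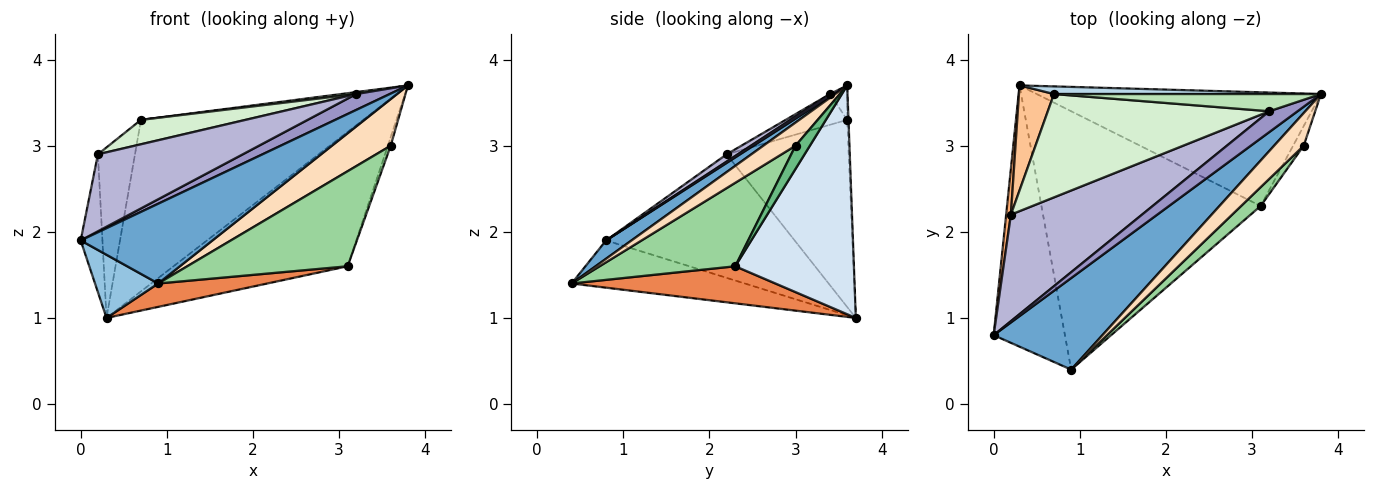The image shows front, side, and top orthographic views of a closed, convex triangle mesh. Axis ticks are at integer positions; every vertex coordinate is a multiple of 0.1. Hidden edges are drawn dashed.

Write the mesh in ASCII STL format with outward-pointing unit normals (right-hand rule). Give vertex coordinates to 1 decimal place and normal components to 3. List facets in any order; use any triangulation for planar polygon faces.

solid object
 facet normal 0.126 -0.652 0.748
  outer loop
   vertex 0.9 0.4 1.4
   vertex 3.8 3.6 3.7
   vertex 0.0 0.8 1.9
  endloop
 endfacet
 facet normal -0.542 -0.198 -0.817
  outer loop
   vertex 0.9 0.4 1.4
   vertex 0.0 0.8 1.9
   vertex 0.3 3.7 1.0
  endloop
 endfacet
 facet normal -0.006 0.999 0.044
  outer loop
   vertex 0.7 3.6 3.3
   vertex 3.8 3.6 3.7
   vertex 0.3 3.7 1.0
  endloop
 endfacet
 facet normal 0.461 0.677 -0.573
  outer loop
   vertex 3.1 2.3 1.6
   vertex 0.3 3.7 1.0
   vertex 3.8 3.6 3.7
  endloop
 endfacet
 facet normal 0.166 -0.089 -0.982
  outer loop
   vertex 3.1 2.3 1.6
   vertex 0.9 0.4 1.4
   vertex 0.3 3.7 1.0
  endloop
 endfacet
 facet normal -0.993 0.115 0.038
  outer loop
   vertex 0.2 2.2 2.9
   vertex 0.3 3.7 1.0
   vertex 0.0 0.8 1.9
  endloop
 endfacet
 facet normal -0.942 0.286 0.176
  outer loop
   vertex 0.2 2.2 2.9
   vertex 0.7 3.6 3.3
   vertex 0.3 3.7 1.0
  endloop
 endfacet
 facet normal 0.409 -0.747 0.524
  outer loop
   vertex 3.6 3.0 3.0
   vertex 3.8 3.6 3.7
   vertex 0.9 0.4 1.4
  endloop
 endfacet
 facet normal 0.895 0.179 -0.409
  outer loop
   vertex 3.6 3.0 3.0
   vertex 3.1 2.3 1.6
   vertex 3.8 3.6 3.7
  endloop
 endfacet
 facet normal 0.638 -0.755 0.149
  outer loop
   vertex 3.6 3.0 3.0
   vertex 0.9 0.4 1.4
   vertex 3.1 2.3 1.6
  endloop
 endfacet
 facet normal -0.127 -0.111 0.986
  outer loop
   vertex 3.2 3.4 3.6
   vertex 3.8 3.6 3.7
   vertex 0.7 3.6 3.3
  endloop
 endfacet
 facet normal -0.134 -0.228 0.964
  outer loop
   vertex 3.2 3.4 3.6
   vertex 0.7 3.6 3.3
   vertex 0.2 2.2 2.9
  endloop
 endfacet
 facet normal 0.069 -0.604 0.794
  outer loop
   vertex 3.2 3.4 3.6
   vertex 0.0 0.8 1.9
   vertex 3.8 3.6 3.7
  endloop
 endfacet
 facet normal 0.045 -0.585 0.810
  outer loop
   vertex 3.2 3.4 3.6
   vertex 0.2 2.2 2.9
   vertex 0.0 0.8 1.9
  endloop
 endfacet
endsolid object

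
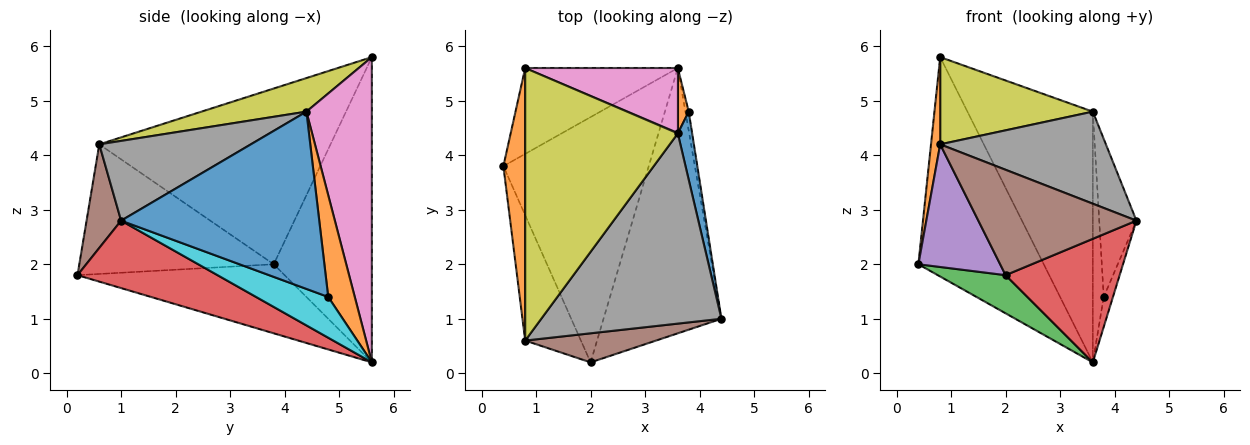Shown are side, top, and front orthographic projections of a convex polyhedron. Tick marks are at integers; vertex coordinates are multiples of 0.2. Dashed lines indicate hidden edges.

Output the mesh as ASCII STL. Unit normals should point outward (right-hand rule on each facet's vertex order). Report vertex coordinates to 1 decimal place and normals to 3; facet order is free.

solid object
 facet normal -0.589 0.753 -0.294
  outer loop
   vertex 0.8 5.6 5.8
   vertex 3.6 5.6 0.2
   vertex 0.4 3.8 2.0
  endloop
 endfacet
 facet normal -0.992 -0.039 0.123
  outer loop
   vertex 0.8 0.6 4.2
   vertex 0.8 5.6 5.8
   vertex 0.4 3.8 2.0
  endloop
 endfacet
 facet normal -0.425 -0.139 -0.894
  outer loop
   vertex 2.0 0.2 1.8
   vertex 0.4 3.8 2.0
   vertex 3.6 5.6 0.2
  endloop
 endfacet
 facet normal 0.460 -0.375 -0.805
  outer loop
   vertex 2.0 0.2 1.8
   vertex 3.6 5.6 0.2
   vertex 4.4 1.0 2.8
  endloop
 endfacet
 facet normal -0.857 -0.360 -0.368
  outer loop
   vertex 2.0 0.2 1.8
   vertex 0.8 0.6 4.2
   vertex 0.4 3.8 2.0
  endloop
 endfacet
 facet normal 0.206 -0.943 0.260
  outer loop
   vertex 2.0 0.2 1.8
   vertex 4.4 1.0 2.8
   vertex 0.8 0.6 4.2
  endloop
 endfacet
 facet normal 0.451 0.864 0.225
  outer loop
   vertex 3.6 4.4 4.8
   vertex 3.6 5.6 0.2
   vertex 0.8 5.6 5.8
  endloop
 endfacet
 facet normal 0.370 -0.405 0.836
  outer loop
   vertex 3.6 4.4 4.8
   vertex 0.8 0.6 4.2
   vertex 4.4 1.0 2.8
  endloop
 endfacet
 facet normal 0.205 -0.298 0.932
  outer loop
   vertex 3.6 4.4 4.8
   vertex 0.8 5.6 5.8
   vertex 0.8 0.6 4.2
  endloop
 endfacet
 facet normal 0.989 0.126 -0.080
  outer loop
   vertex 3.8 4.8 1.4
   vertex 4.4 1.0 2.8
   vertex 3.6 5.6 0.2
  endloop
 endfacet
 facet normal 0.980 0.184 0.079
  outer loop
   vertex 3.8 4.8 1.4
   vertex 3.6 4.4 4.8
   vertex 4.4 1.0 2.8
  endloop
 endfacet
 facet normal 0.921 0.378 0.099
  outer loop
   vertex 3.8 4.8 1.4
   vertex 3.6 5.6 0.2
   vertex 3.6 4.4 4.8
  endloop
 endfacet
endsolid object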